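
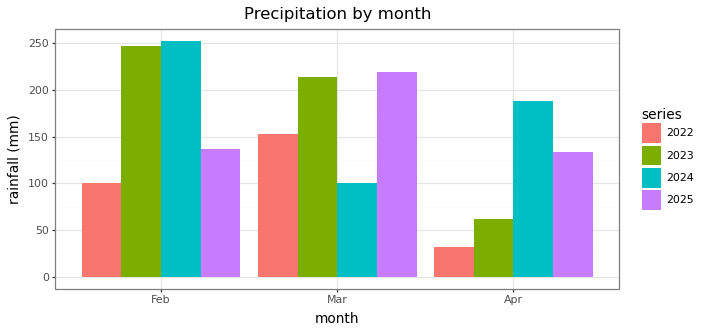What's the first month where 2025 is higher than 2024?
Mar

Feb: 2025 ≈ 125 vs 2024 ≈ 250 (not yet); Mar: 2025 ≈ 225 vs 2024 ≈ 100 (first crossover).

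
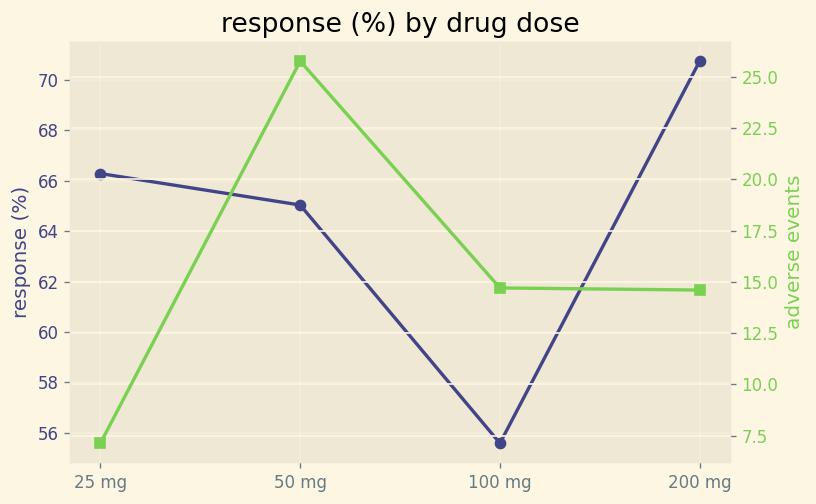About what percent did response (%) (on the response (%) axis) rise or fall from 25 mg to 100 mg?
≈ -15.2%

25 mg ≈ 66, 100 mg ≈ 56; (56 − 66) / 66 ≈ -15.2%.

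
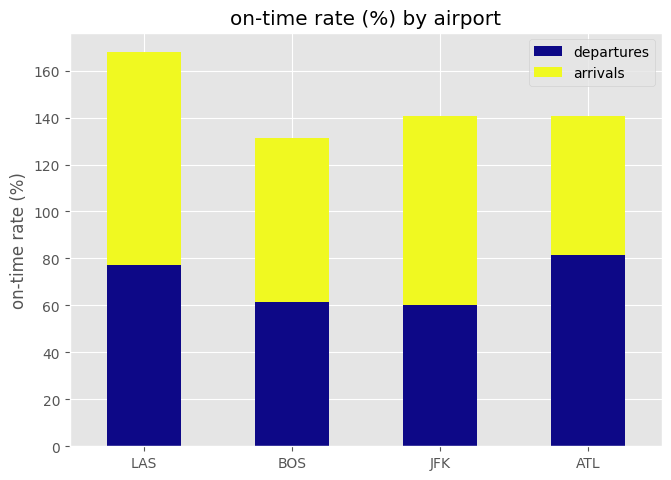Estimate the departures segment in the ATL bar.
departures top ≈ 80, bottom ≈ 0; segment ≈ 80.

≈ 80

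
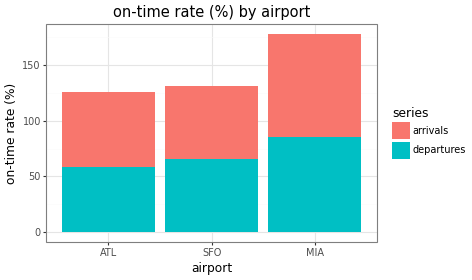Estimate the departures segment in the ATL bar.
departures top ≈ 60, bottom ≈ 0; segment ≈ 60.

≈ 60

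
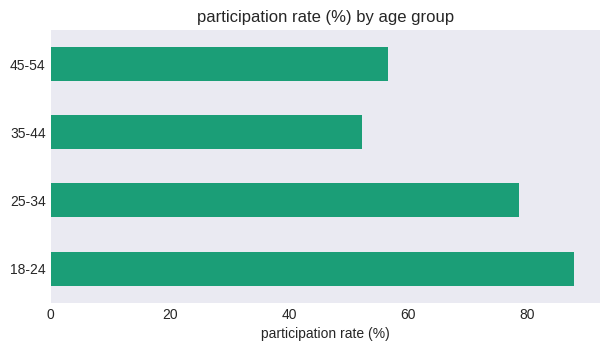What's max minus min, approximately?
Max 18-24 ≈ 90, min 35-44 ≈ 50; range ≈ 40.

≈ 40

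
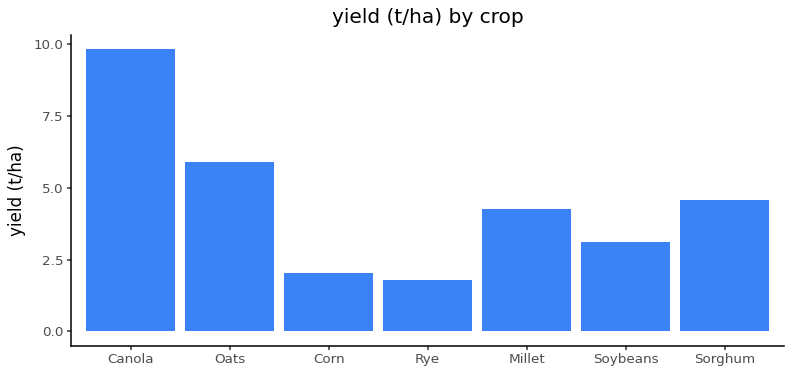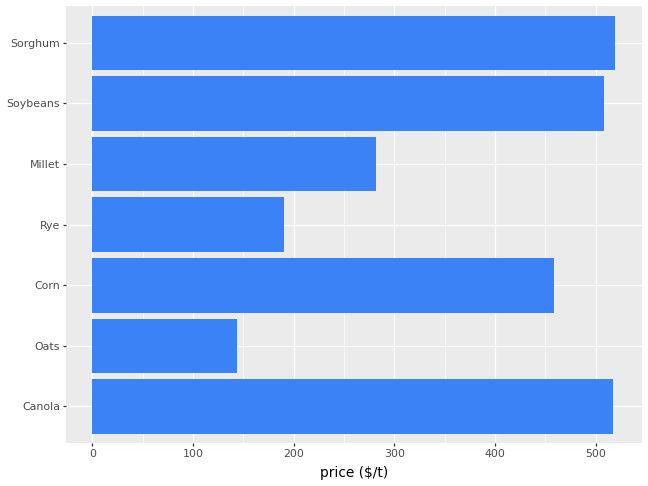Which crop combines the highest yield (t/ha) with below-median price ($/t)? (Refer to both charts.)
Chart 2 median price ($/t) ≈ 450; below-median crops: Oats, Rye, Millet. Among those, Oats has the highest yield (t/ha) (≈ 6).

Oats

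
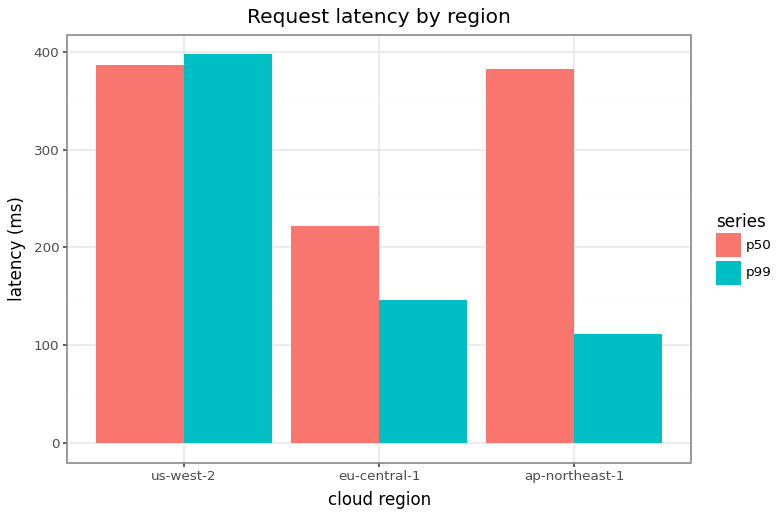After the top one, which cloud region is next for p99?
eu-central-1

Top 3 for p99: us-west-2 ≈ 400, eu-central-1 ≈ 150, ap-northeast-1 ≈ 100.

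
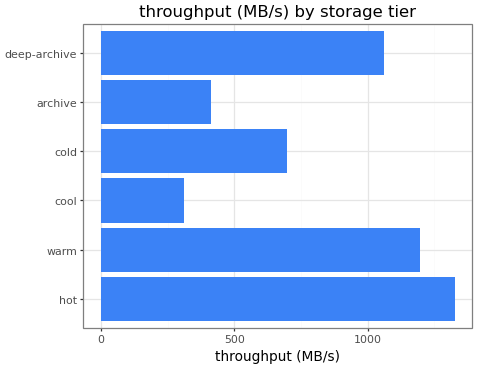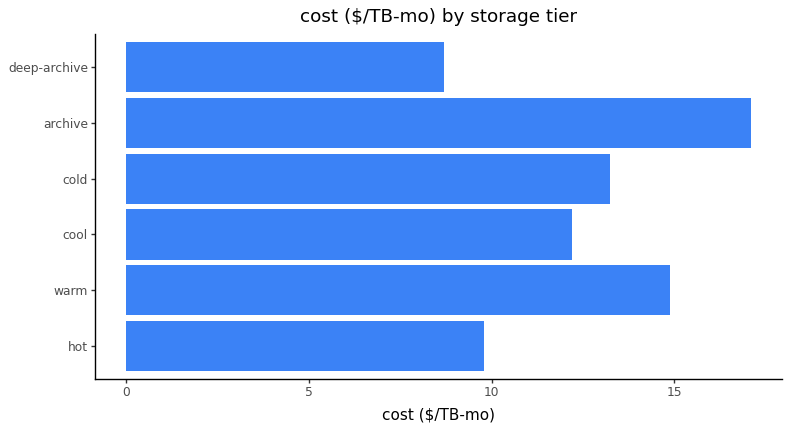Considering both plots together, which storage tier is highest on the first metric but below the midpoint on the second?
Chart 2 median cost ($/TB-mo) ≈ 12; below-median storage tiers: hot, cool, deep-archive. Among those, hot has the highest throughput (MB/s) (≈ 1400).

hot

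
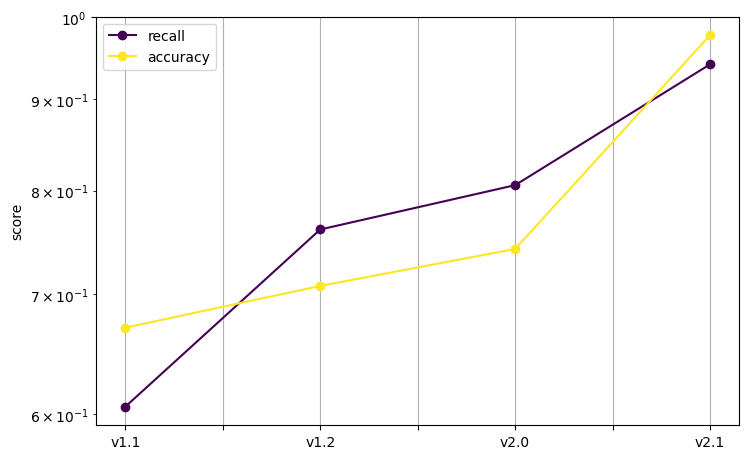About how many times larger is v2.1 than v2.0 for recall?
≈ 1.19×

v2.1 ≈ 0.95, v2.0 ≈ 0.80; 0.95/0.80 ≈ 1.19.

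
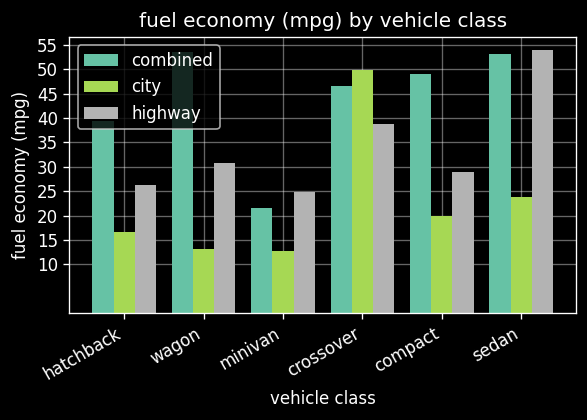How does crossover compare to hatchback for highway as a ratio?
crossover ≈ 40, hatchback ≈ 25; 40/25 ≈ 1.6.

≈ 1.6×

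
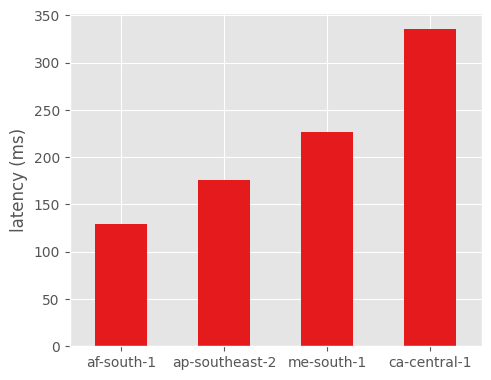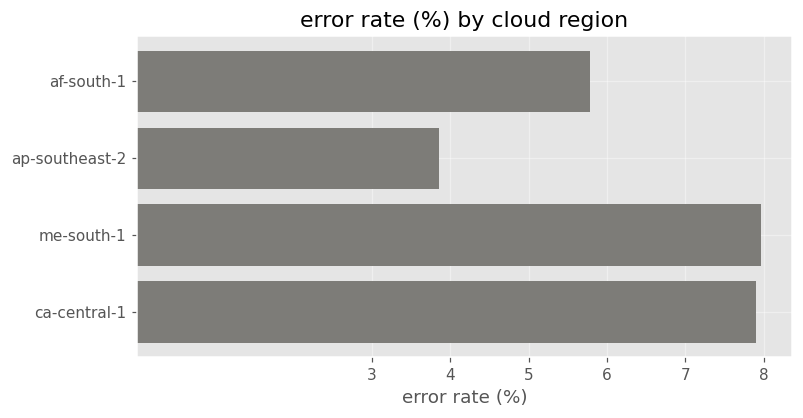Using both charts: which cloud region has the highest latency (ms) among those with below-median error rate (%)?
Chart 2 median error rate (%) ≈ 7; below-median cloud regions: af-south-1, ap-southeast-2. Among those, ap-southeast-2 has the highest latency (ms) (≈ 200).

ap-southeast-2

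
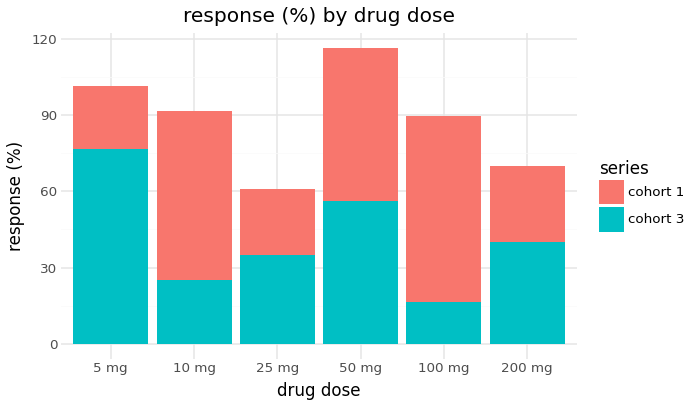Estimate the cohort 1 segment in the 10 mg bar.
≈ 70

cohort 1 top ≈ 90, bottom ≈ 20; segment ≈ 70.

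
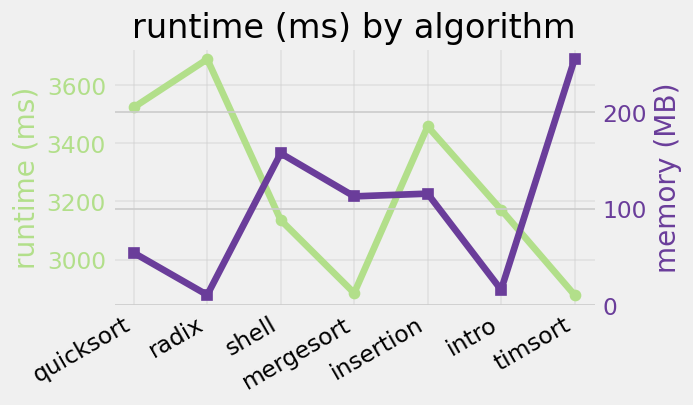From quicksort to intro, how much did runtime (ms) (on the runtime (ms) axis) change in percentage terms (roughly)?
quicksort ≈ 3500, intro ≈ 3200; (3200 − 3500) / 3500 ≈ -8.6%.

≈ -8.6%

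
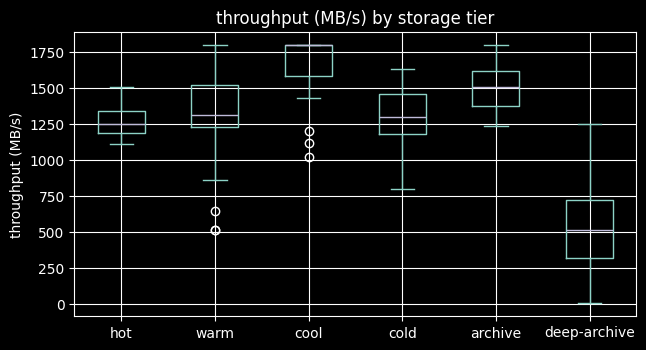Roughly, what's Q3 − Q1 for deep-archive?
Q3 ≈ 800, Q1 ≈ 400; IQR ≈ 400.

≈ 400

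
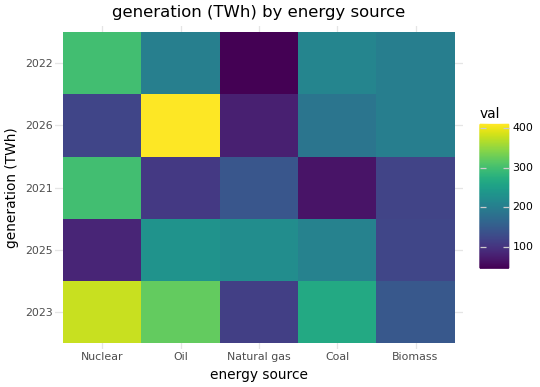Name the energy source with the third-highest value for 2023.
Top 4 for 2023: Nuclear ≈ 400, Oil ≈ 300, Coal ≈ 250, Biomass ≈ 150.

Coal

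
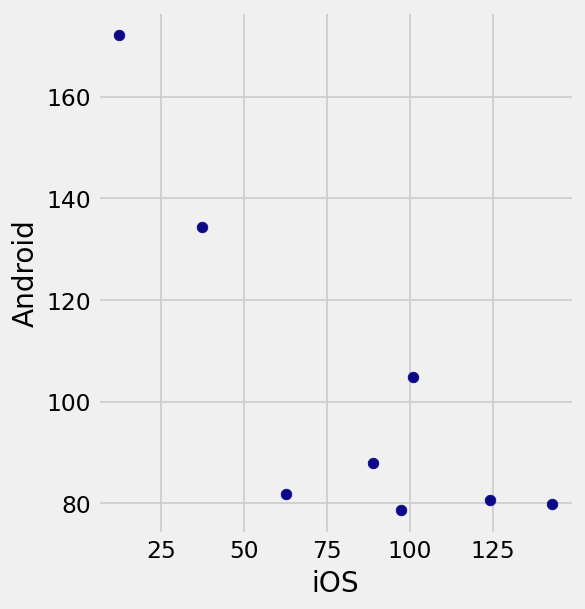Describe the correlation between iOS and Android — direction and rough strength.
negative, strong

Points are negatively correlated; strong (|r| ≈ 0.8).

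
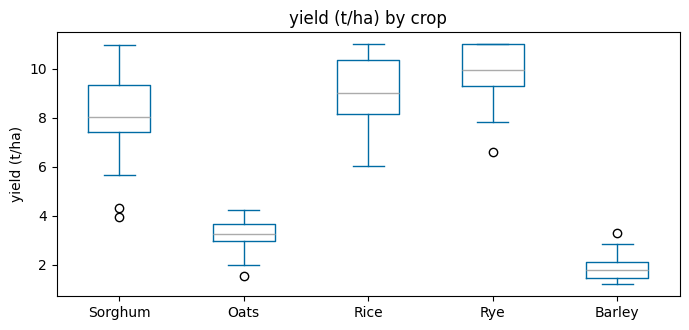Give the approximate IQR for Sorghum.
≈ 2

Q3 ≈ 9, Q1 ≈ 7; IQR ≈ 2.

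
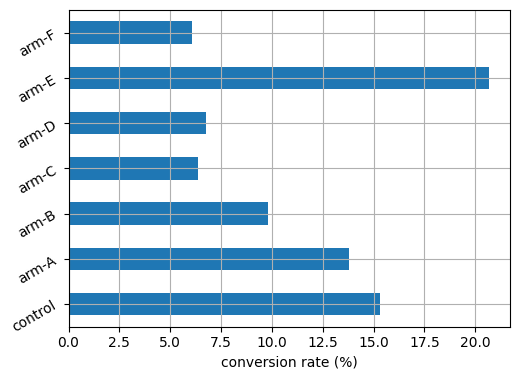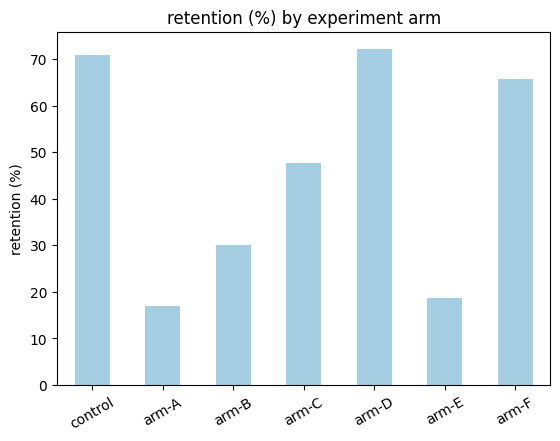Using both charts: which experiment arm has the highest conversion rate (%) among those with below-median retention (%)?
Chart 2 median retention (%) ≈ 50; below-median experiment arms: arm-A, arm-B, arm-E. Among those, arm-E has the highest conversion rate (%) (≈ 20).

arm-E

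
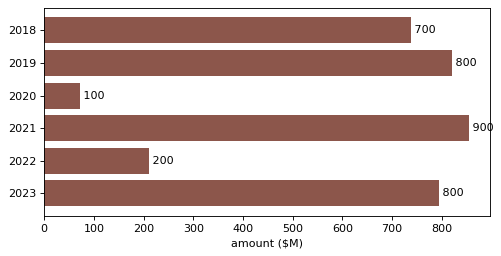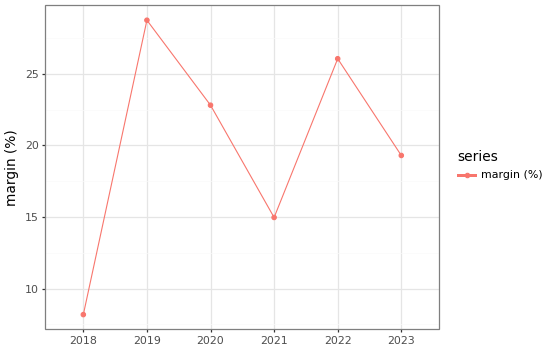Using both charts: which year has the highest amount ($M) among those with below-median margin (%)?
2021

Chart 2 median margin (%) ≈ 20; below-median years: 2018, 2021, 2023. Among those, 2021 has the highest amount ($M) (≈ 900).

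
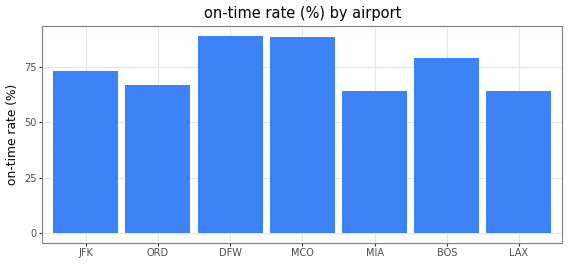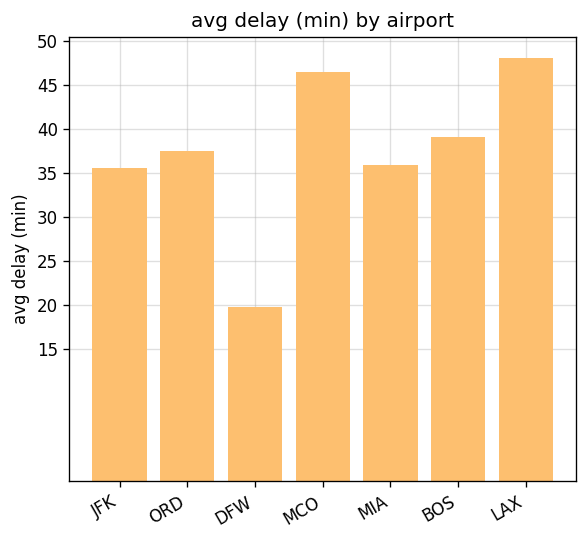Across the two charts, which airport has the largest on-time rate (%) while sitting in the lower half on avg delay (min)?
DFW

Chart 2 median avg delay (min) ≈ 40; below-median airports: JFK, DFW, MIA. Among those, DFW has the highest on-time rate (%) (≈ 90).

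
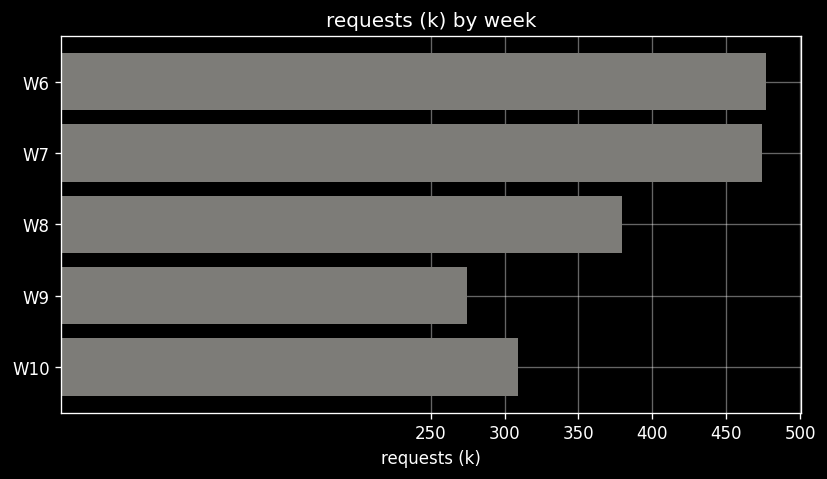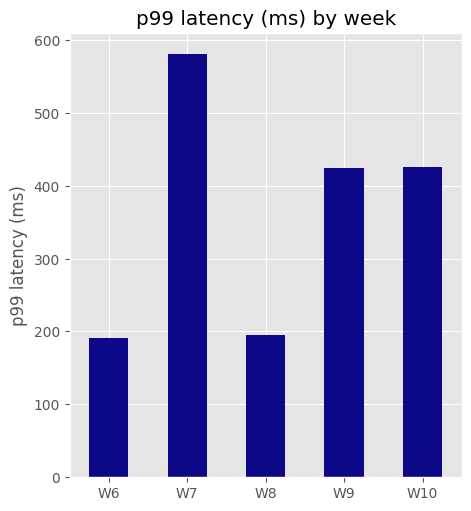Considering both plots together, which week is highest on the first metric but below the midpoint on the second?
W6

Chart 2 median p99 latency (ms) ≈ 400; below-median weeks: W6, W8. Among those, W6 has the highest requests (k) (≈ 500).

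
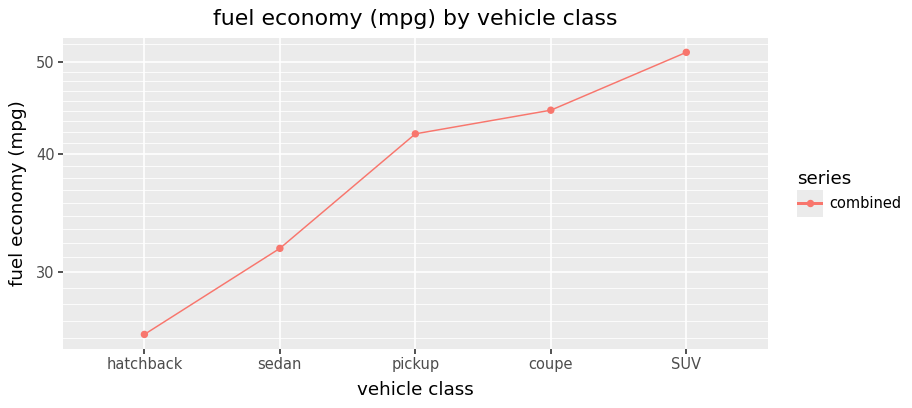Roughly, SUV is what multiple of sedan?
≈ 1.67×

SUV ≈ 50, sedan ≈ 30; 50/30 ≈ 1.67.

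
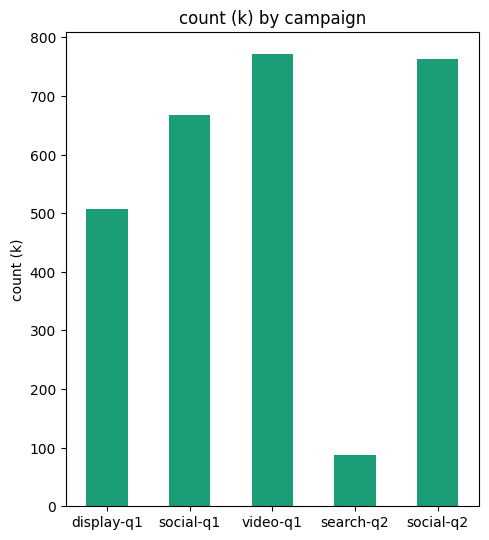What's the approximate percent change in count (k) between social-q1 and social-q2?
≈ +14.3%

social-q1 ≈ 700, social-q2 ≈ 800; (800 − 700) / 700 ≈ +14.3%.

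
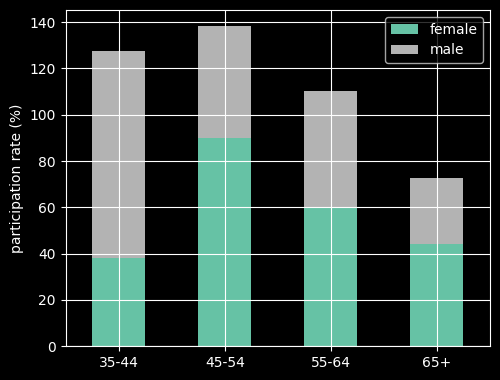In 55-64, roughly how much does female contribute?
≈ 60

female top ≈ 60, bottom ≈ 0; segment ≈ 60.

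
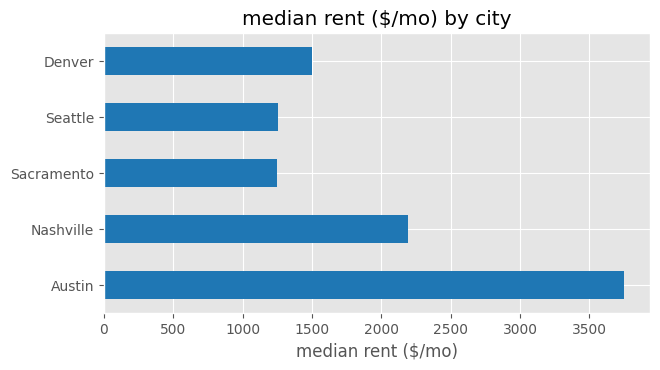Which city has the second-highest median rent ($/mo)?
Nashville

Top 3: Austin ≈ 4000, Nashville ≈ 2000, Denver ≈ 1500.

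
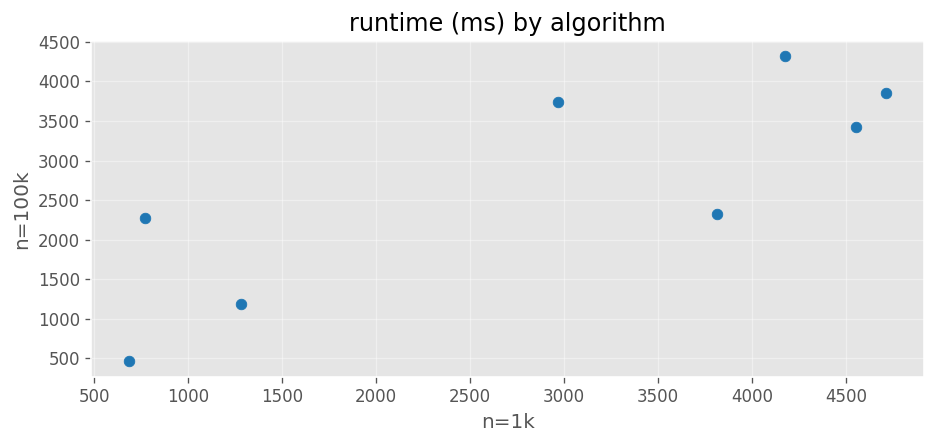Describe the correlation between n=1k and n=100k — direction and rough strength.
Points are positively correlated; strong (|r| ≈ 0.8).

positive, strong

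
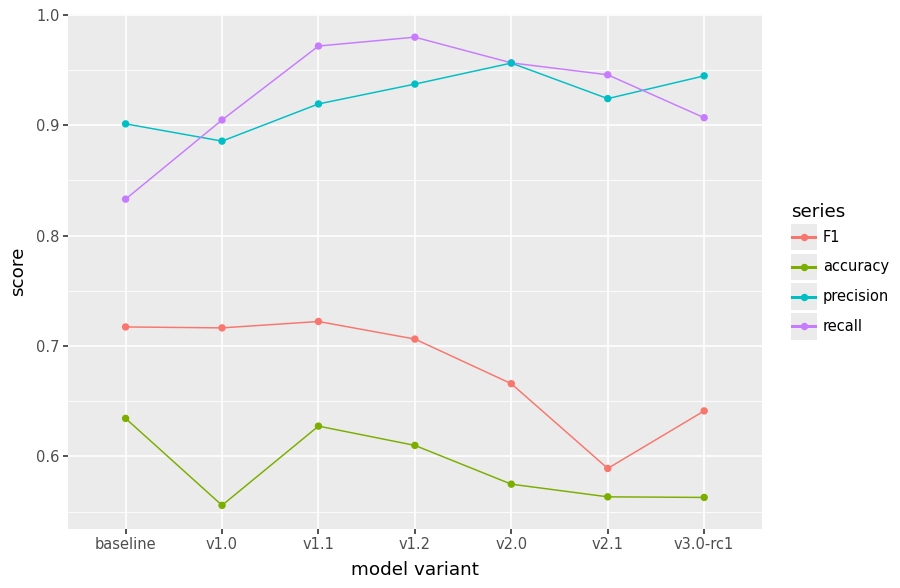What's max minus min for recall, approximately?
Max v1.2 ≈ 1.00, min baseline ≈ 0.85; range ≈ 0.15.

≈ 0.15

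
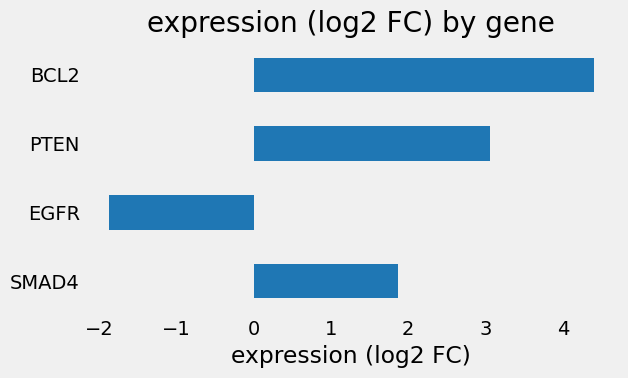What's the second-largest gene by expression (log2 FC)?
Top 3: BCL2 ≈ 4, PTEN ≈ 3, SMAD4 ≈ 2.

PTEN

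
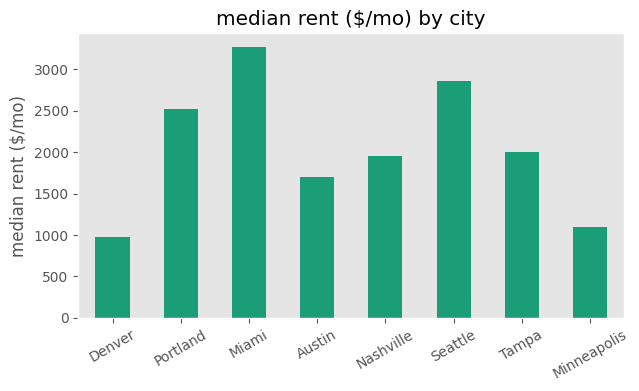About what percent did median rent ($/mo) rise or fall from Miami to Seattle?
Miami ≈ 3500, Seattle ≈ 3000; (3000 − 3500) / 3500 ≈ -14.3%.

≈ -14.3%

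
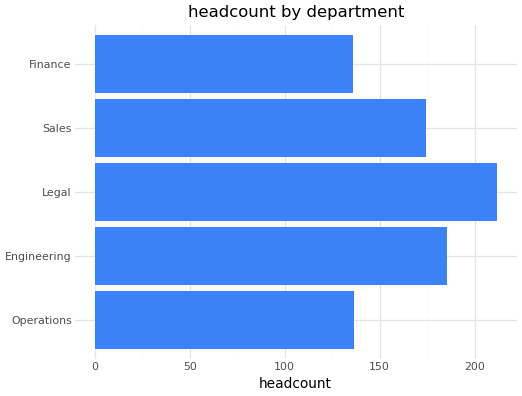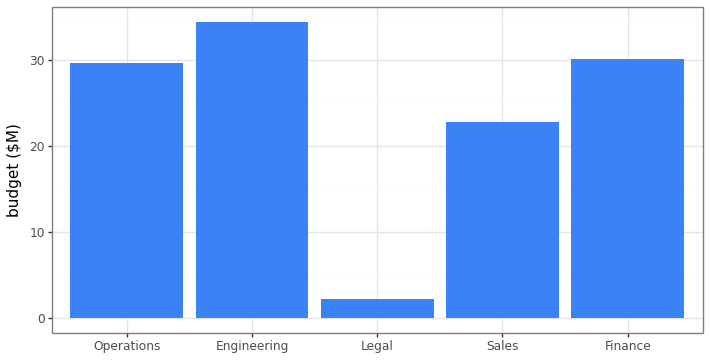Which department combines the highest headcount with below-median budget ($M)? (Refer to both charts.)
Chart 2 median budget ($M) ≈ 30; below-median departments: Legal, Sales. Among those, Legal has the highest headcount (≈ 220).

Legal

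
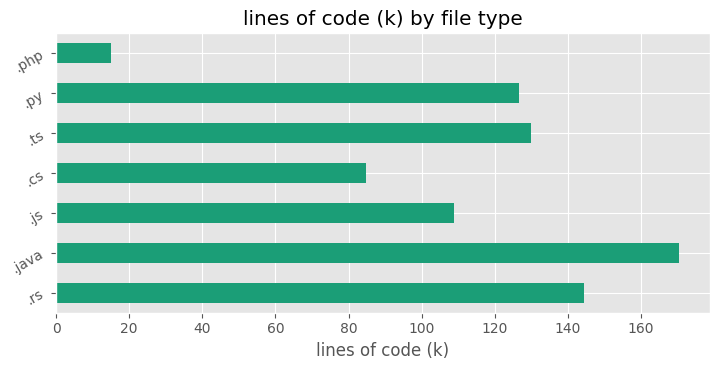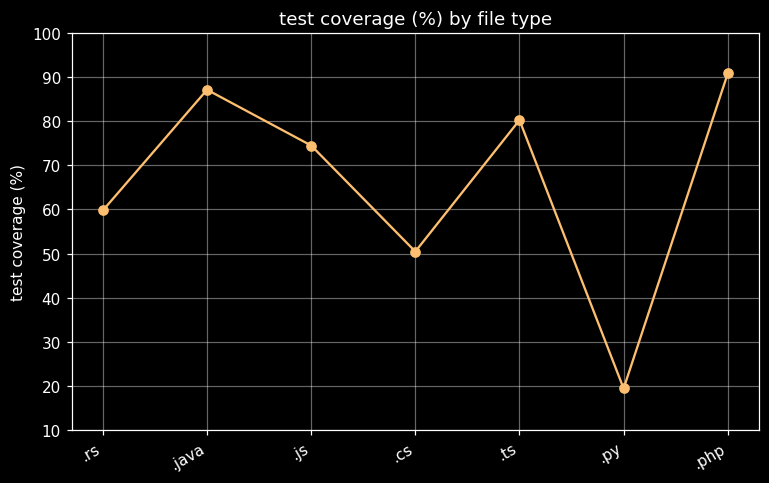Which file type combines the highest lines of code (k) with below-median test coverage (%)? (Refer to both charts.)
.rs

Chart 2 median test coverage (%) ≈ 70; below-median file types: .rs, .cs, .py. Among those, .rs has the highest lines of code (k) (≈ 140).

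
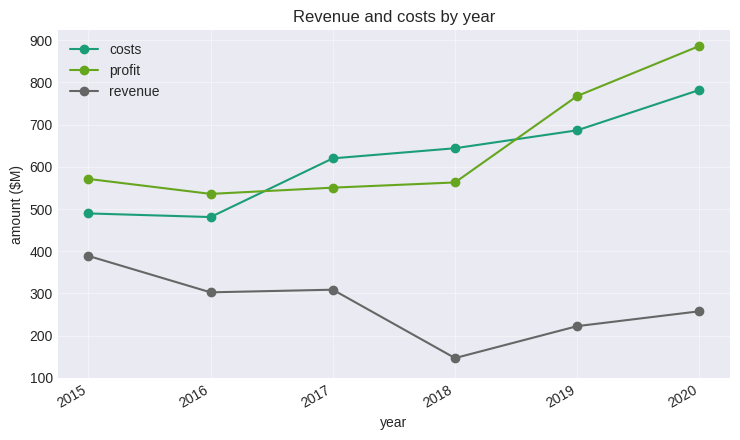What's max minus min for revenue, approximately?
Max 2015 ≈ 400, min 2018 ≈ 100; range ≈ 300.

≈ 300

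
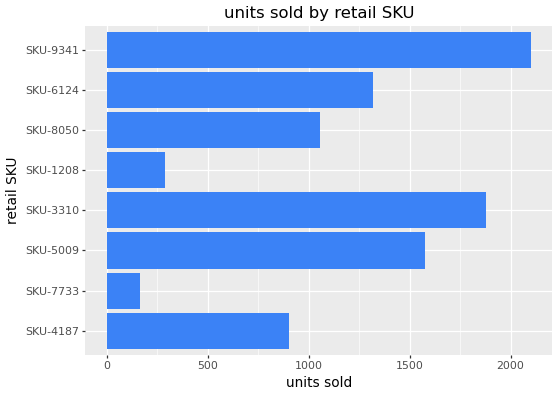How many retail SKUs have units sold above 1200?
Above 1200: SKU-5009, SKU-3310, SKU-6124, SKU-9341.

4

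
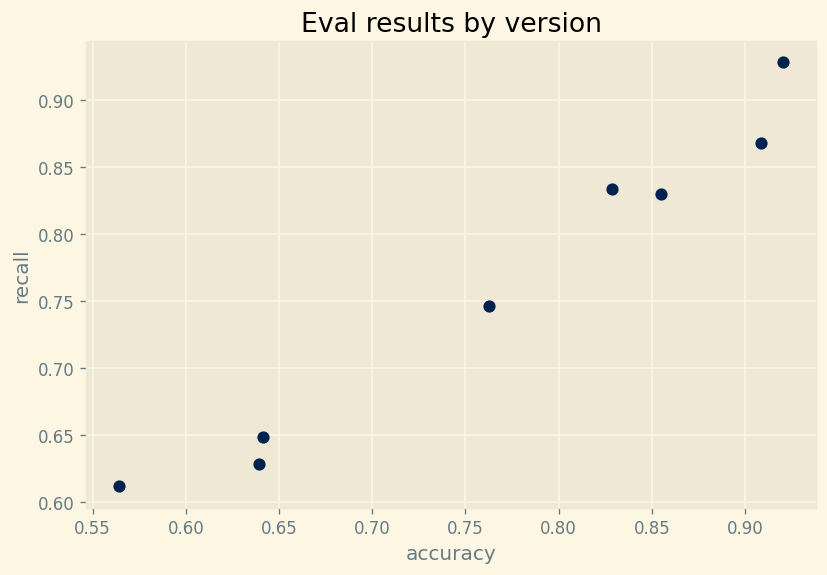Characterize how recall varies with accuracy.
positive, strong

Points are positively correlated; strong (|r| ≈ 1.0).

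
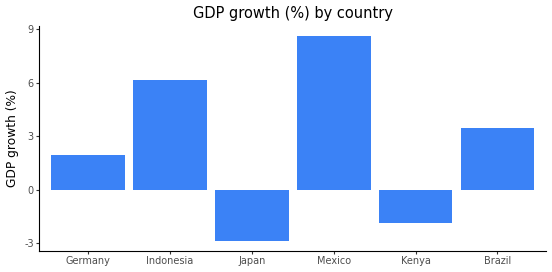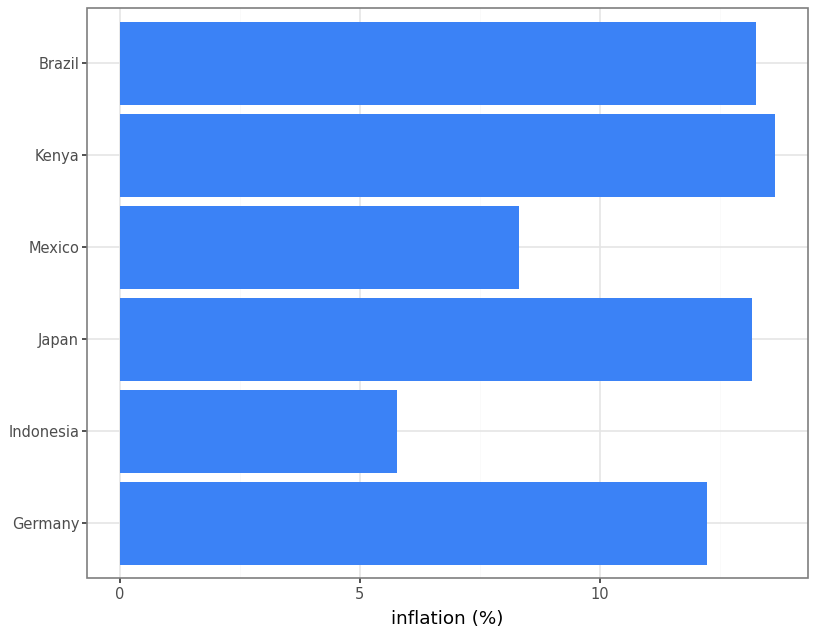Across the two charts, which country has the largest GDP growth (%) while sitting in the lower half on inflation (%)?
Mexico

Chart 2 median inflation (%) ≈ 12; below-median countries: Germany, Indonesia, Mexico. Among those, Mexico has the highest GDP growth (%) (≈ 9).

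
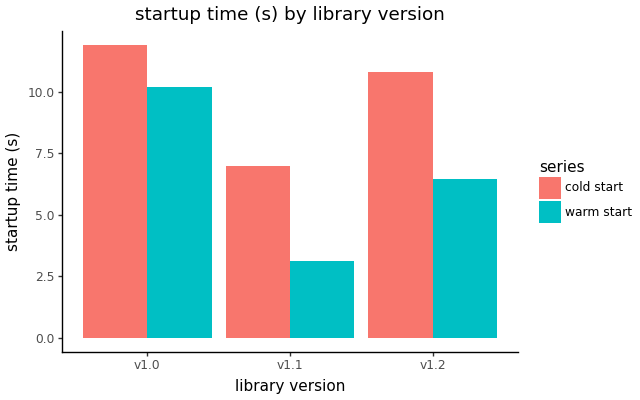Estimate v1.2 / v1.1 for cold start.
≈ 1.57×

v1.2 ≈ 11, v1.1 ≈ 7; 11/7 ≈ 1.57.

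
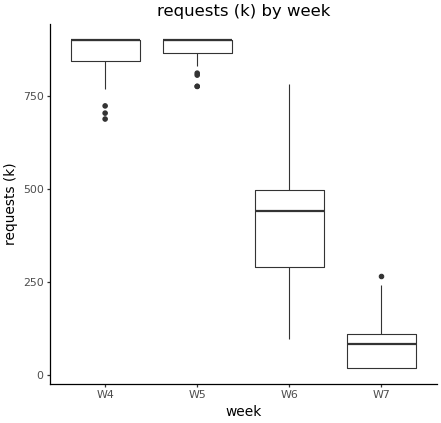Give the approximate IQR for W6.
Q3 ≈ 500, Q1 ≈ 300; IQR ≈ 200.

≈ 200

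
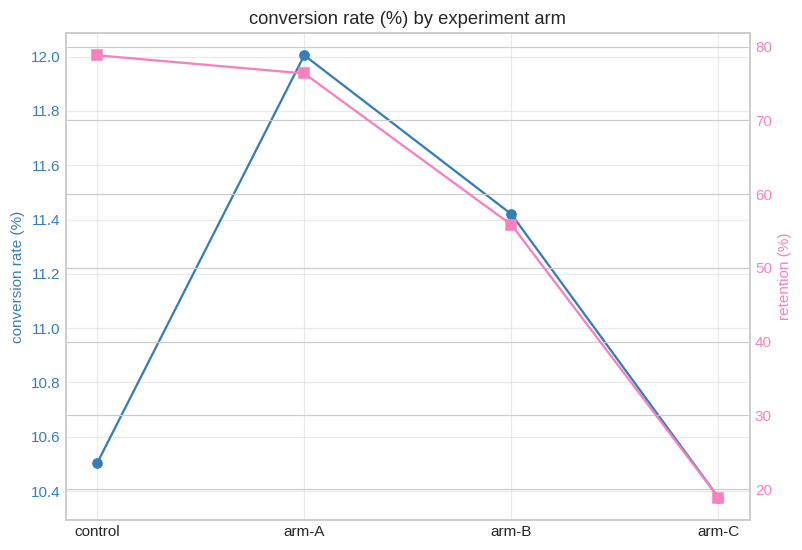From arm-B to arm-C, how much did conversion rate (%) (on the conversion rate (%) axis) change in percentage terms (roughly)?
arm-B ≈ 11.4, arm-C ≈ 10.4; (10.4 − 11.4) / 11.4 ≈ -8.8%.

≈ -8.8%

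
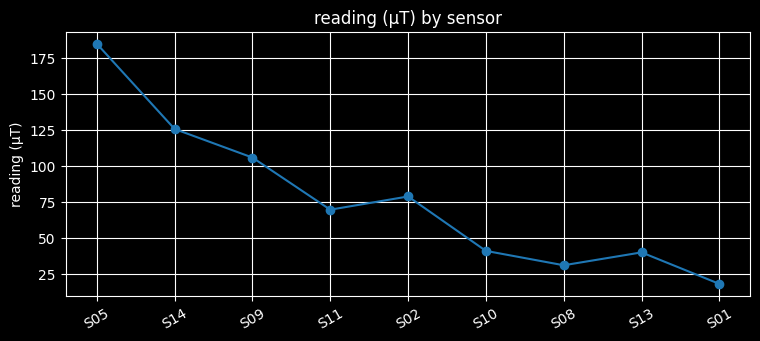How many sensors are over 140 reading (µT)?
1

Above 140: S05.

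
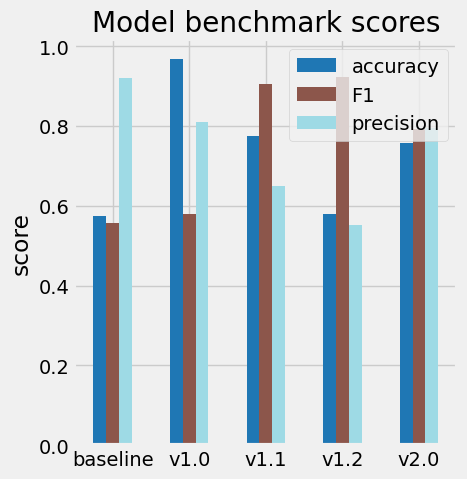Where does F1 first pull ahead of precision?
v1.0: F1 ≈ 0.6 vs precision ≈ 0.8 (not yet); v1.1: F1 ≈ 0.9 vs precision ≈ 0.6 (first crossover).

v1.1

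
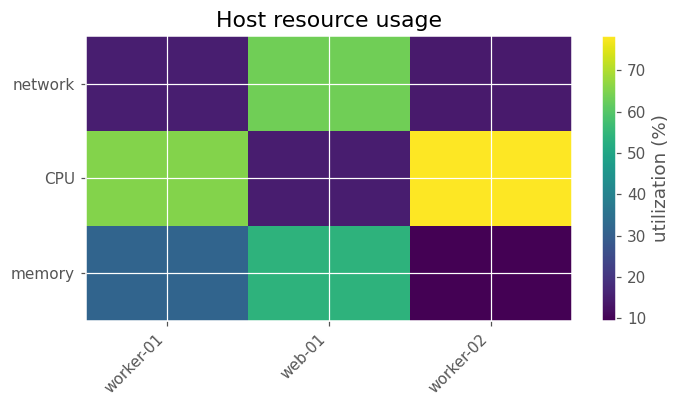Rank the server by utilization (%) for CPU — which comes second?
Top 3 for CPU: worker-02 ≈ 80, worker-01 ≈ 70, web-01 ≈ 10.

worker-01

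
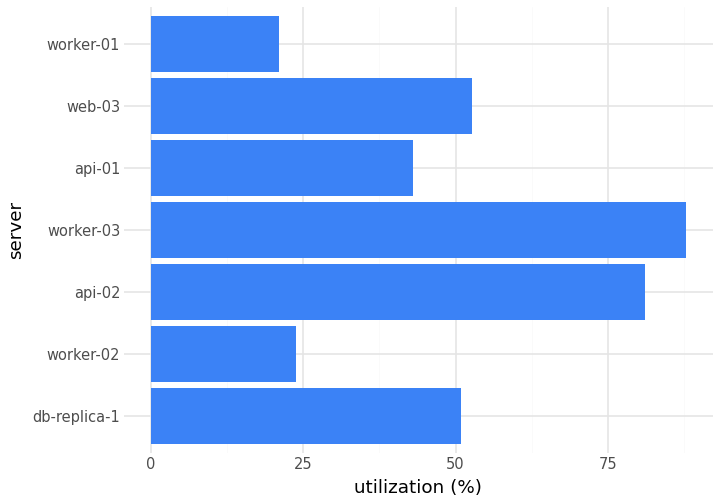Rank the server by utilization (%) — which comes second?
api-02

Top 3: worker-03 ≈ 90, api-02 ≈ 80, web-03 ≈ 50.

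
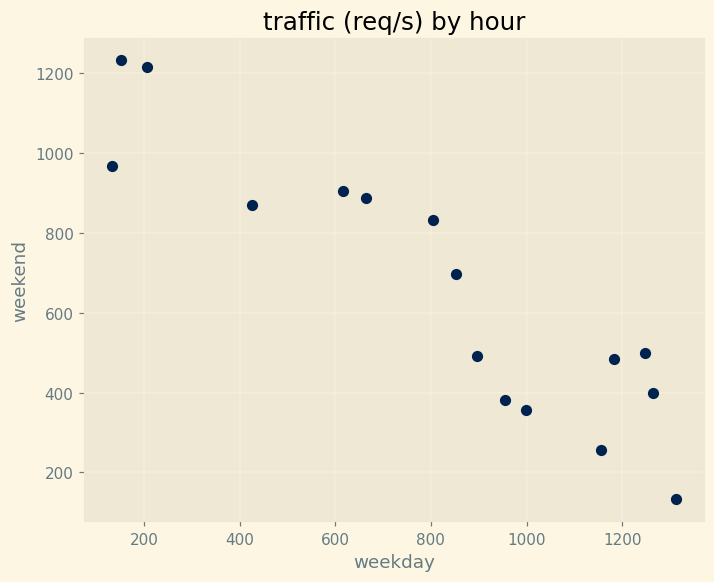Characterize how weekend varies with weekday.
negative, strong

Points are negatively correlated; strong (|r| ≈ 0.9).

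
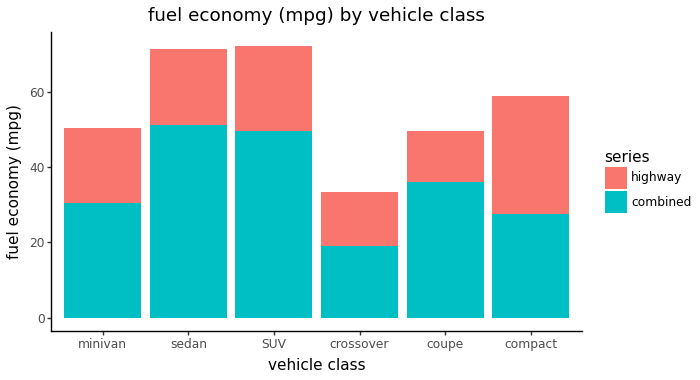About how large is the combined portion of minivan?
≈ 30

combined top ≈ 30, bottom ≈ 0; segment ≈ 30.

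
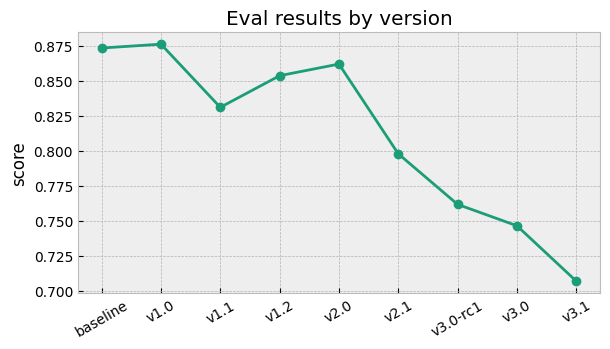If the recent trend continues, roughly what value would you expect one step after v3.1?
Last three: 0.76, 0.74, 0.70 → slope ≈ -0.03/step → next ≈ 0.67.

≈ 0.67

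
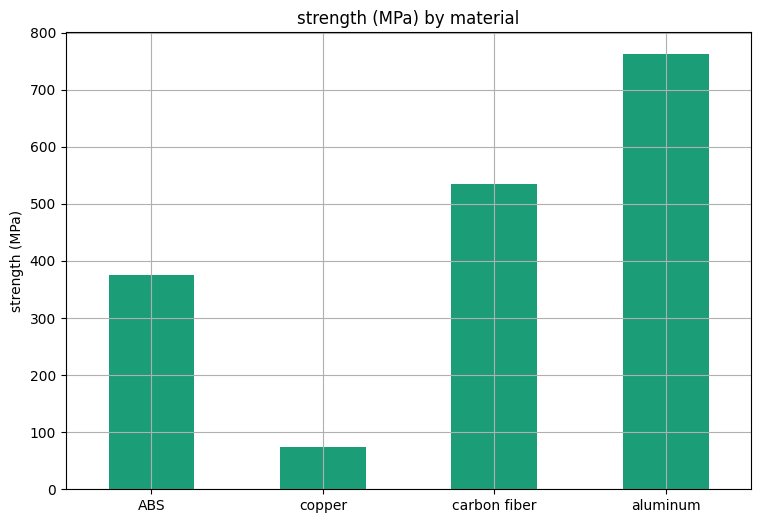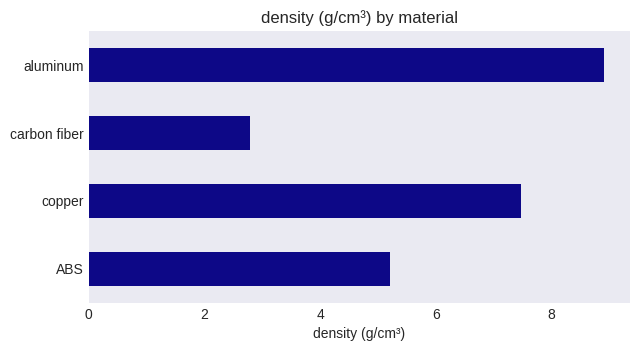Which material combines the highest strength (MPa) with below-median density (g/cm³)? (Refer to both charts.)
carbon fiber

Chart 2 median density (g/cm³) ≈ 6; below-median materials: ABS, carbon fiber. Among those, carbon fiber has the highest strength (MPa) (≈ 500).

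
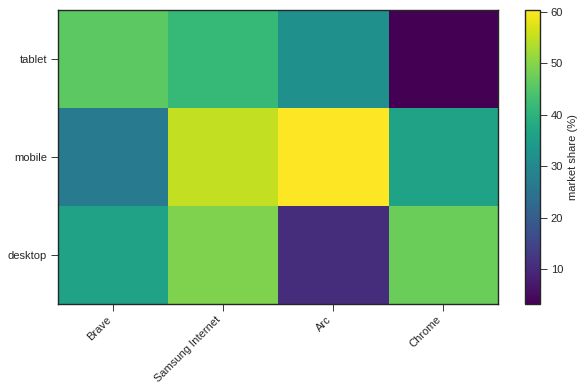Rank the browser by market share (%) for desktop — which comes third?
Top 4 for desktop: Samsung Internet ≈ 50, Chrome ≈ 45, Brave ≈ 35, Arc ≈ 10.

Brave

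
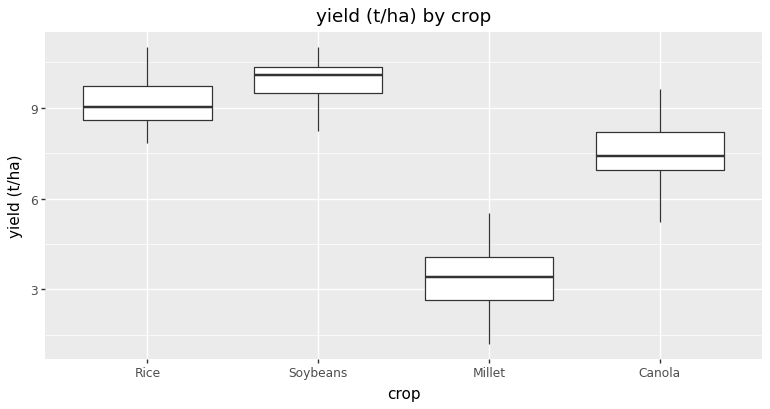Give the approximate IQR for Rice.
≈ 1

Q3 ≈ 10, Q1 ≈ 9; IQR ≈ 1.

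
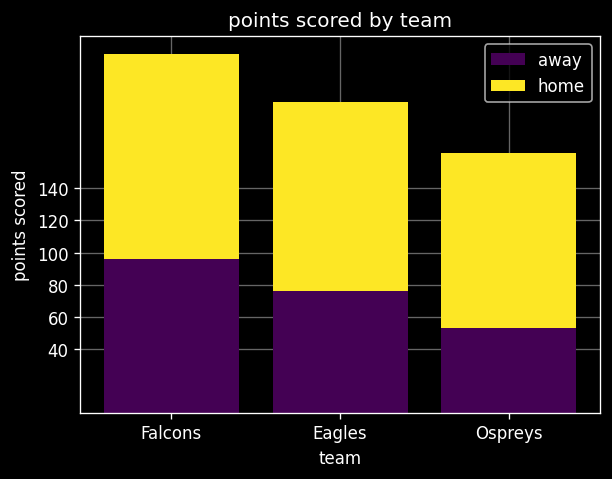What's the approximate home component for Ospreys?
≈ 100

home top ≈ 160, bottom ≈ 60; segment ≈ 100.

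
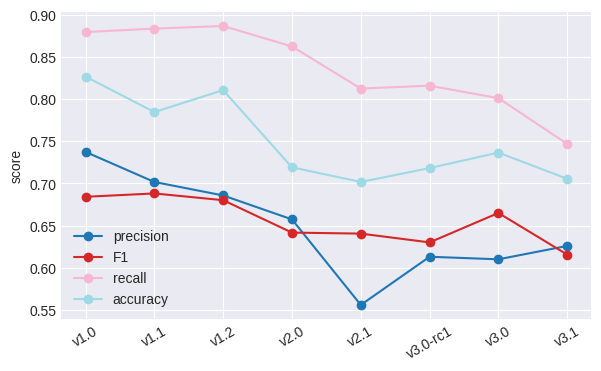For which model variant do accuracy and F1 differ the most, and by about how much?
v1.0: accuracy ≈ 0.85, F1 ≈ 0.70 → gap ≈ 0.15. Next-largest (v1.2) is only ≈ 0.10.

v1.0, ≈ 0.15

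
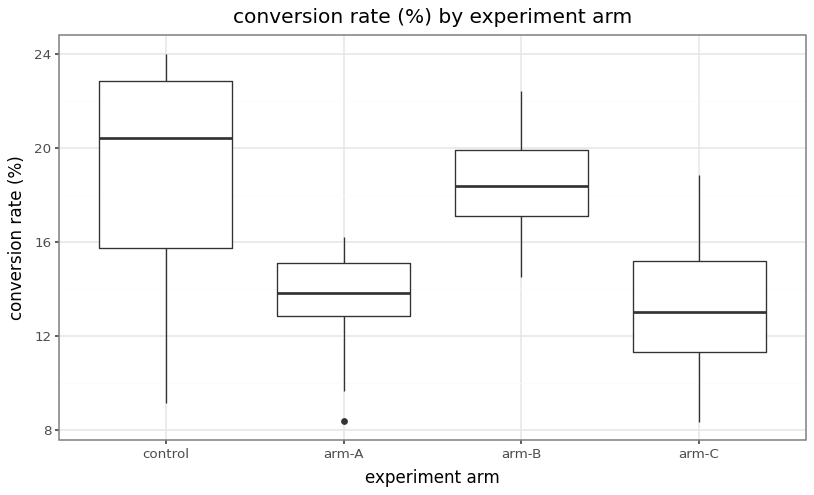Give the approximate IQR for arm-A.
≈ 2.0

Q3 ≈ 15.0, Q1 ≈ 13.0; IQR ≈ 2.0.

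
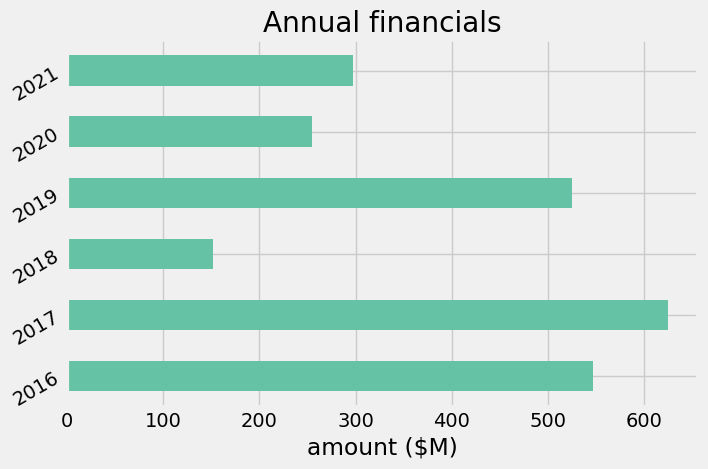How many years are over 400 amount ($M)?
3

Above 400: 2016, 2017, 2019.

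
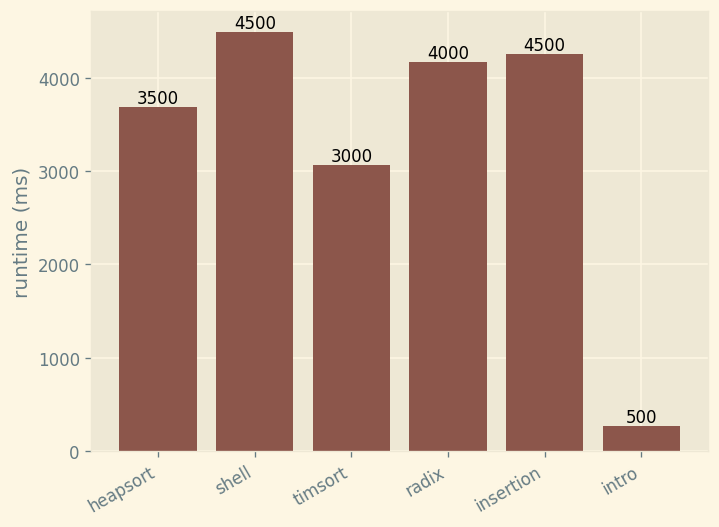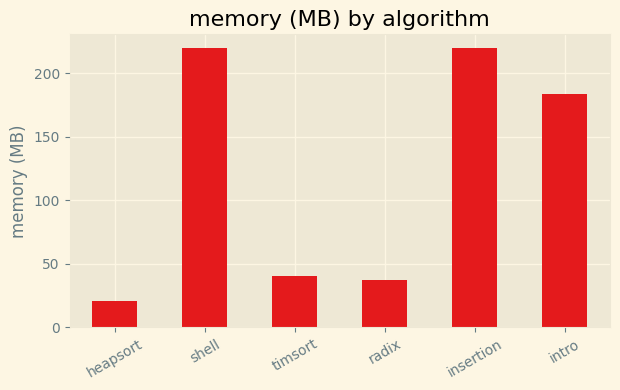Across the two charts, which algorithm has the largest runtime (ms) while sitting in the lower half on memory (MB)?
radix

Chart 2 median memory (MB) ≈ 100; below-median algorithms: heapsort, timsort, radix. Among those, radix has the highest runtime (ms) (≈ 4000).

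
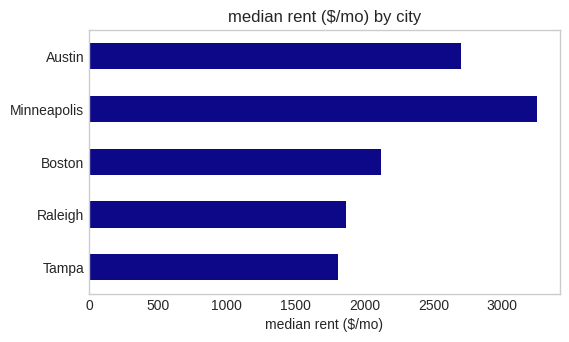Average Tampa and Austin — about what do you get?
≈ 2250

(2000 + 2500) / 2 ≈ 2250.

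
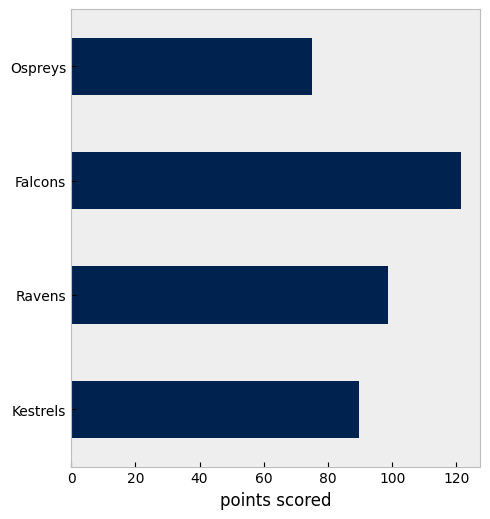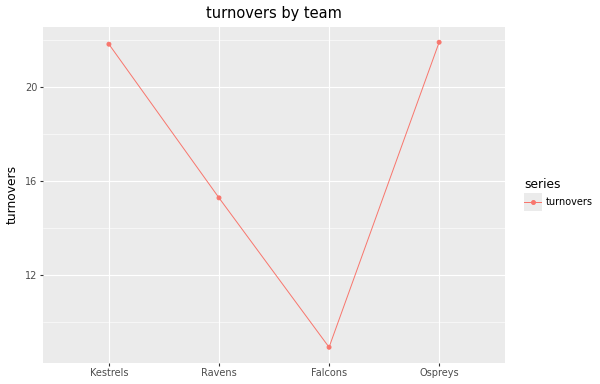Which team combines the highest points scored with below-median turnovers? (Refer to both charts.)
Chart 2 median turnovers ≈ 20; below-median teams: Ravens, Falcons. Among those, Falcons has the highest points scored (≈ 120).

Falcons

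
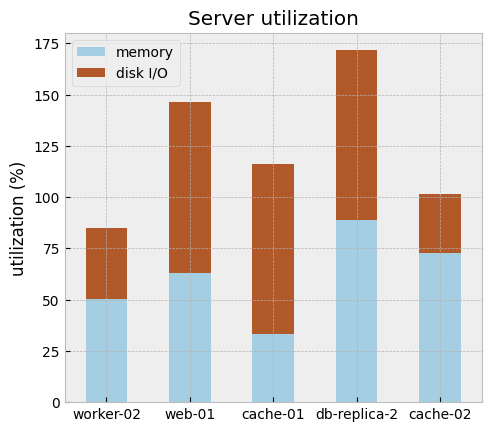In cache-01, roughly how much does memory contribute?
≈ 40

memory top ≈ 40, bottom ≈ 0; segment ≈ 40.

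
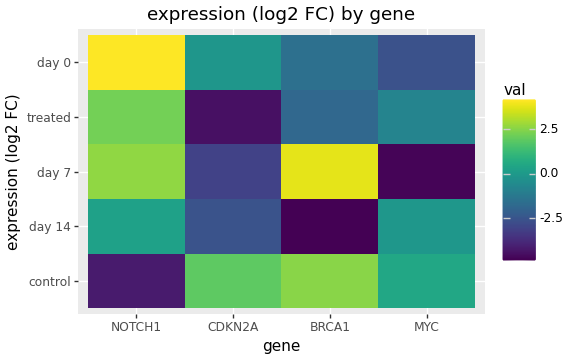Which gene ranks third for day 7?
CDKN2A

Top 4 for day 7: BRCA1 ≈ 4, NOTCH1 ≈ 3, CDKN2A ≈ -3, MYC ≈ -5.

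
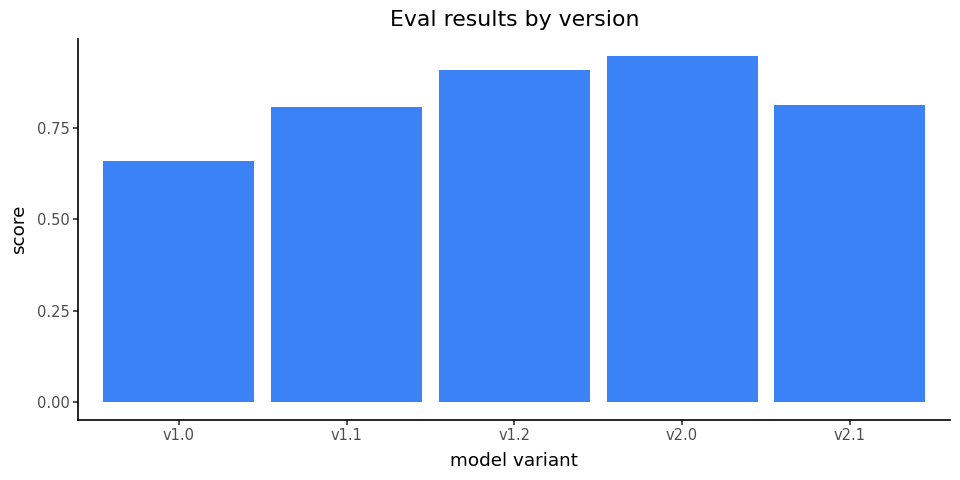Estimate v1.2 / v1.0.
v1.2 ≈ 0.9, v1.0 ≈ 0.7; 0.9/0.7 ≈ 1.29.

≈ 1.29×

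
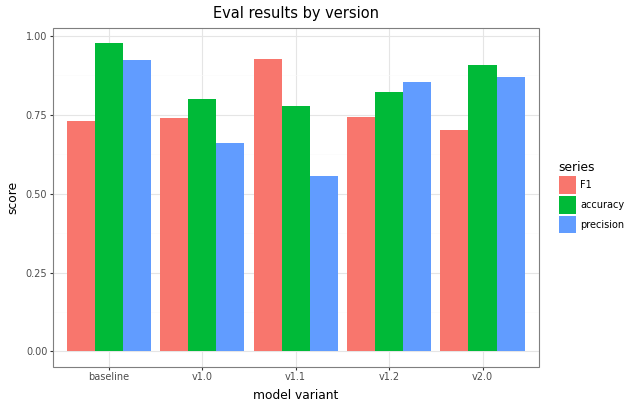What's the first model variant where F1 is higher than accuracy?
v1.1

v1.0: F1 ≈ 0.7 vs accuracy ≈ 0.8 (not yet); v1.1: F1 ≈ 0.9 vs accuracy ≈ 0.8 (first crossover).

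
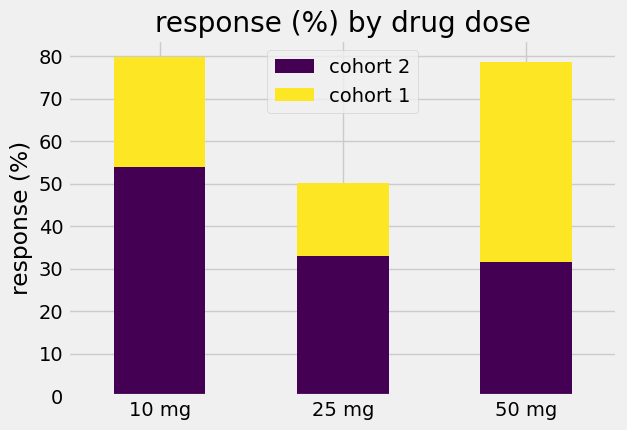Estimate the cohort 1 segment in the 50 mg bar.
cohort 1 top ≈ 80, bottom ≈ 30; segment ≈ 50.

≈ 50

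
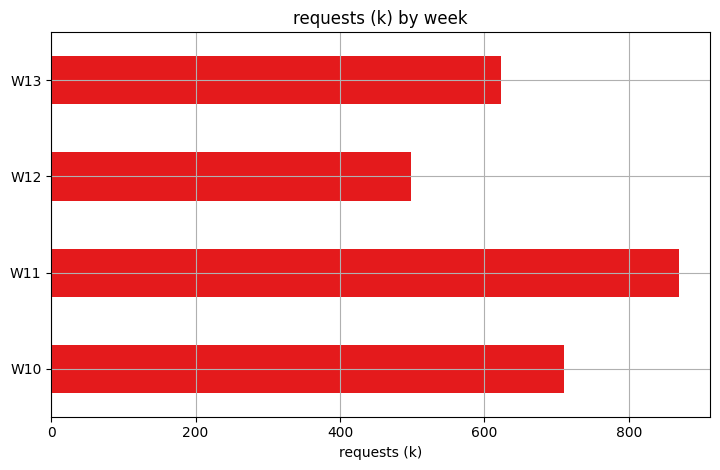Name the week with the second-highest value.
Top 3: W11 ≈ 900, W10 ≈ 700, W13 ≈ 600.

W10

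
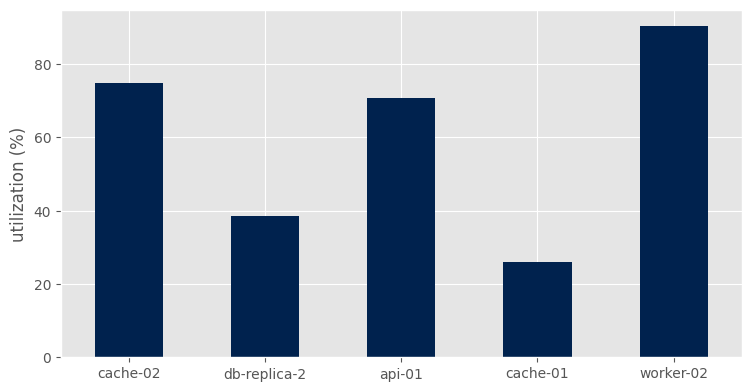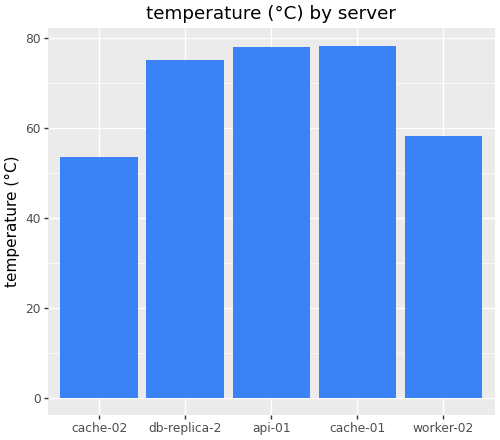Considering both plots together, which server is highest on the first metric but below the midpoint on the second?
worker-02

Chart 2 median temperature (°C) ≈ 80; below-median servers: cache-02, worker-02. Among those, worker-02 has the highest utilization (%) (≈ 90).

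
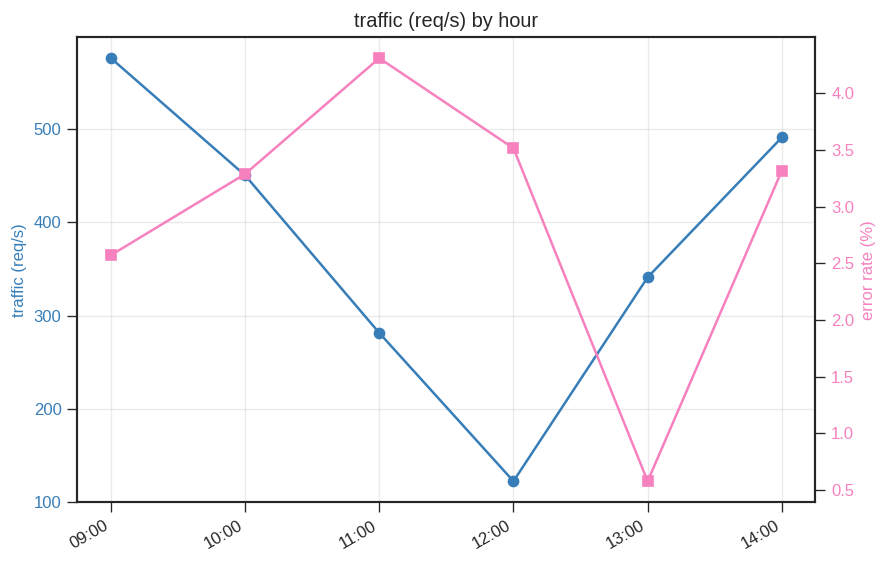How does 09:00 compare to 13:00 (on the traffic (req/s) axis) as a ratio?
≈ 1.71×

09:00 ≈ 600, 13:00 ≈ 350; 600/350 ≈ 1.71.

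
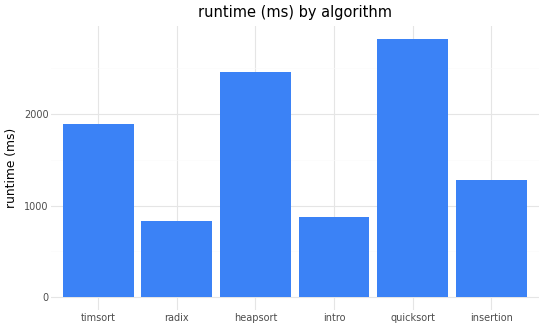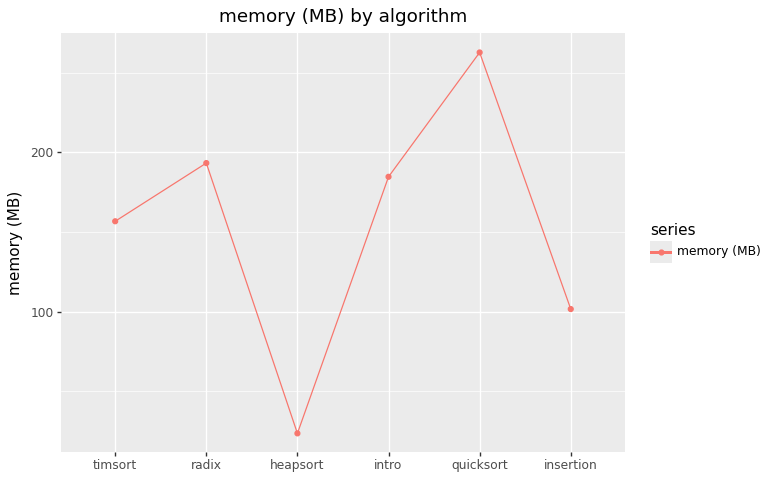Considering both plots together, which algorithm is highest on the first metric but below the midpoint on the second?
heapsort

Chart 2 median memory (MB) ≈ 175; below-median algorithms: timsort, heapsort, insertion. Among those, heapsort has the highest runtime (ms) (≈ 2500).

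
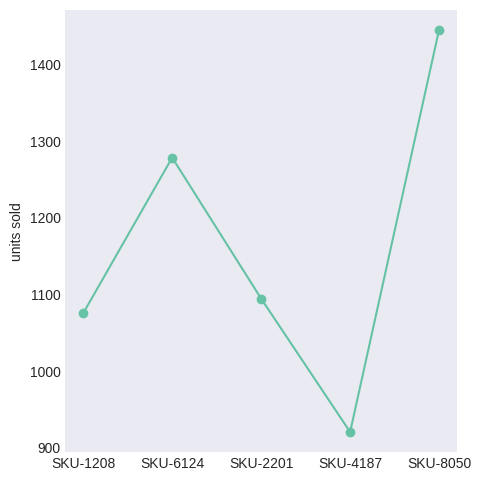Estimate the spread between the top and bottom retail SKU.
Max SKU-8050 ≈ 1450, min SKU-4187 ≈ 900; range ≈ 550.

≈ 550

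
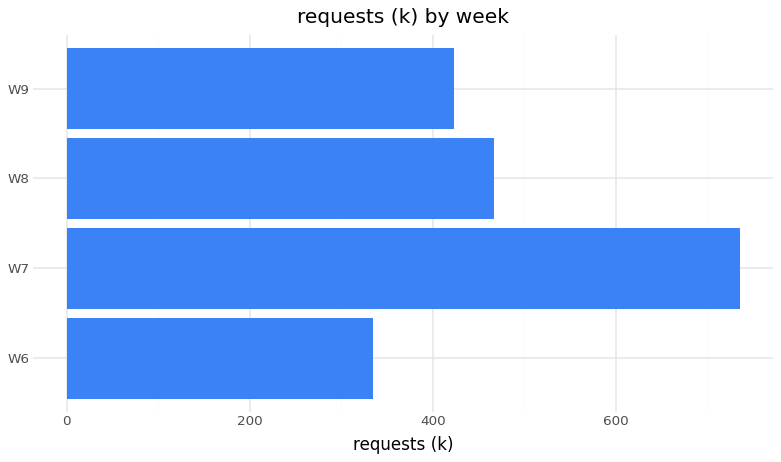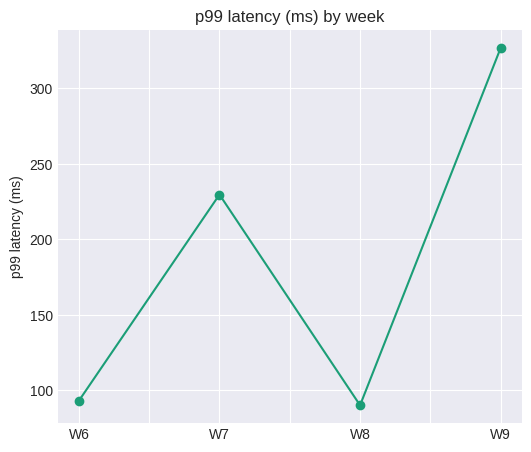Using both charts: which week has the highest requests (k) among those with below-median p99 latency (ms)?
Chart 2 median p99 latency (ms) ≈ 150; below-median weeks: W6, W8. Among those, W8 has the highest requests (k) (≈ 500).

W8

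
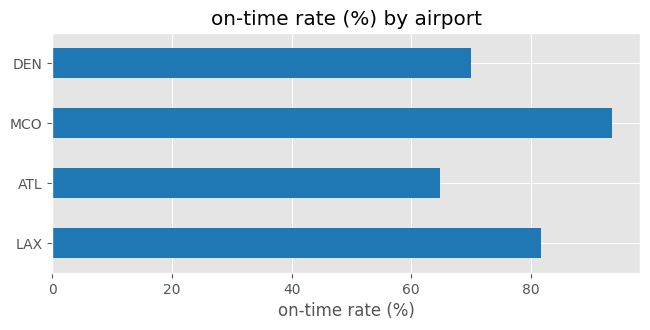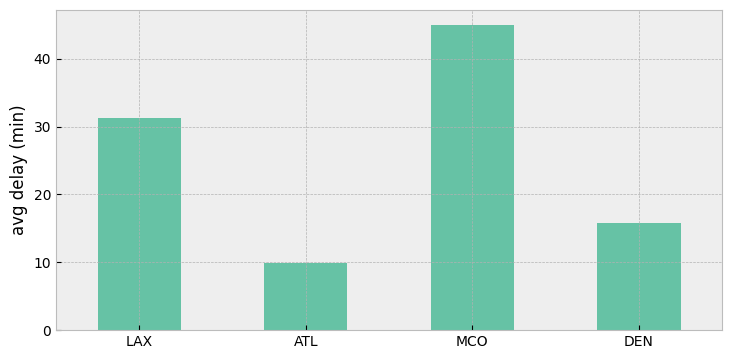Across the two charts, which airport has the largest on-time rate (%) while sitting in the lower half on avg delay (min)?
Chart 2 median avg delay (min) ≈ 25; below-median airports: ATL, DEN. Among those, DEN has the highest on-time rate (%) (≈ 70).

DEN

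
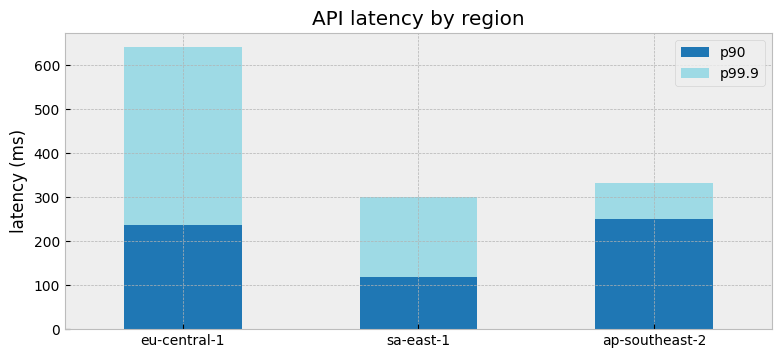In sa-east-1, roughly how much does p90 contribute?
≈ 100

p90 top ≈ 100, bottom ≈ 0; segment ≈ 100.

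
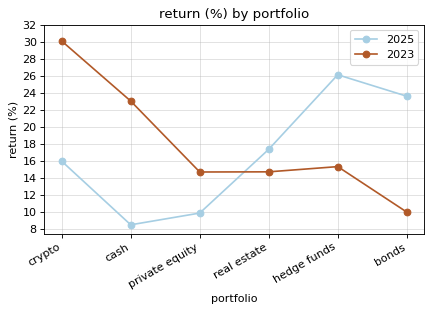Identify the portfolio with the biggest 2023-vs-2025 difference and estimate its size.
cash, ≈ 16 %

cash: 2023 ≈ 24, 2025 ≈ 8 → gap ≈ 16. Next-largest (crypto) is only ≈ 14.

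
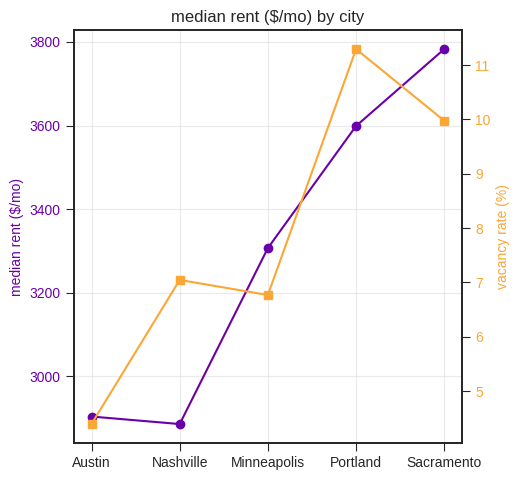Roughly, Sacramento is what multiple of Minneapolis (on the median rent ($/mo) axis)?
Sacramento ≈ 3800, Minneapolis ≈ 3300; 3800/3300 ≈ 1.15.

≈ 1.15×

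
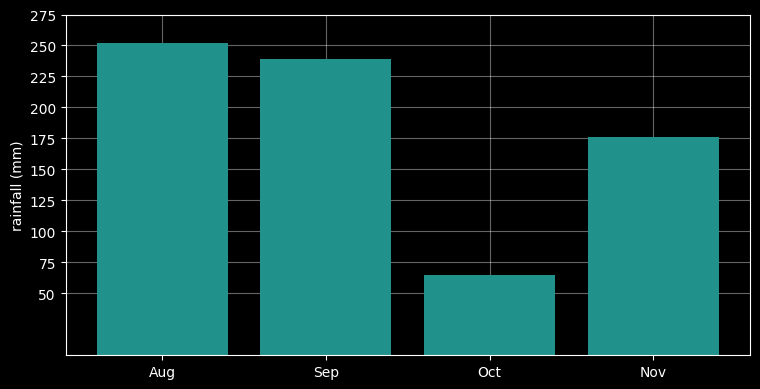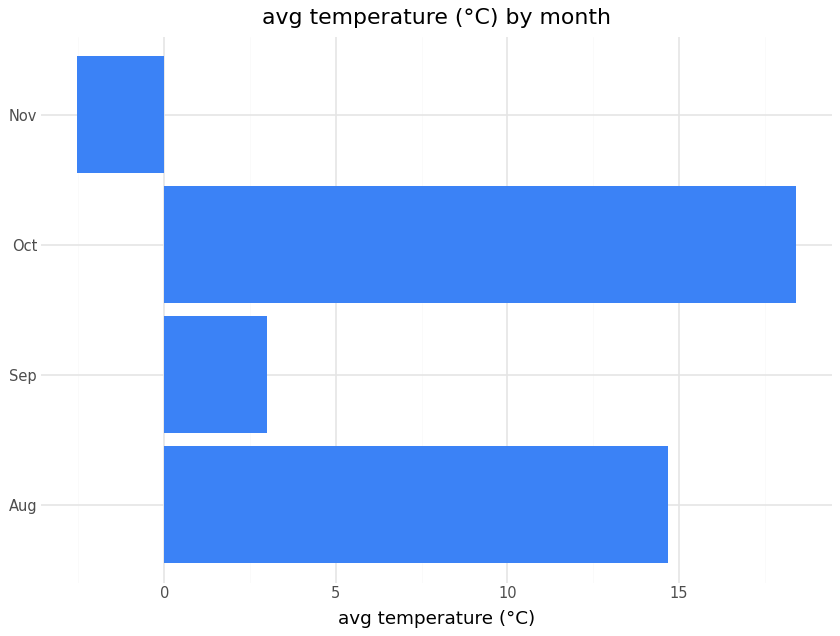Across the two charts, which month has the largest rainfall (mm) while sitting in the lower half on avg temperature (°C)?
Chart 2 median avg temperature (°C) ≈ 8; below-median months: Sep, Nov. Among those, Sep has the highest rainfall (mm) (≈ 250).

Sep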